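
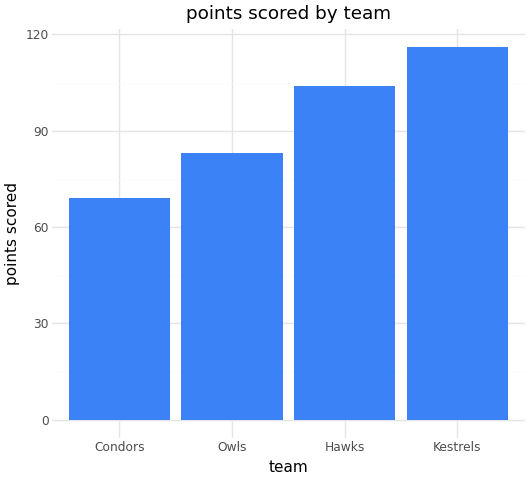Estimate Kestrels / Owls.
Kestrels ≈ 120, Owls ≈ 80; 120/80 ≈ 1.5.

≈ 1.5×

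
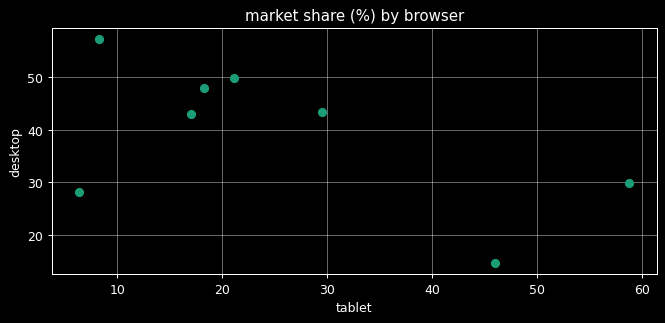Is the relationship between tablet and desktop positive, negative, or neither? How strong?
negative, moderate

Points are negatively correlated; moderate (|r| ≈ 0.6).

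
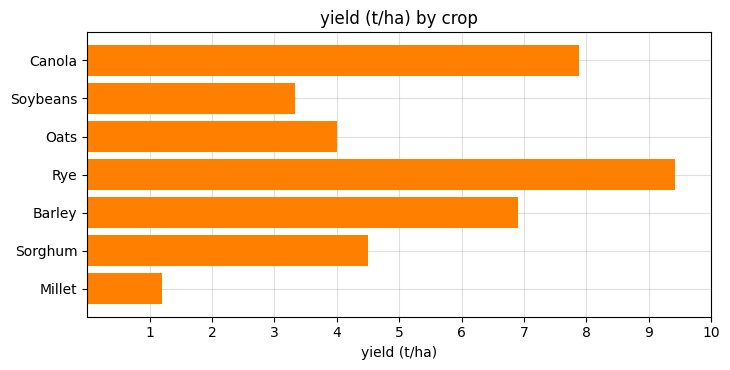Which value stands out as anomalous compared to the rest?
Rye ≈ 9; the rest sit between ≈ 1 and ≈ 8.

Rye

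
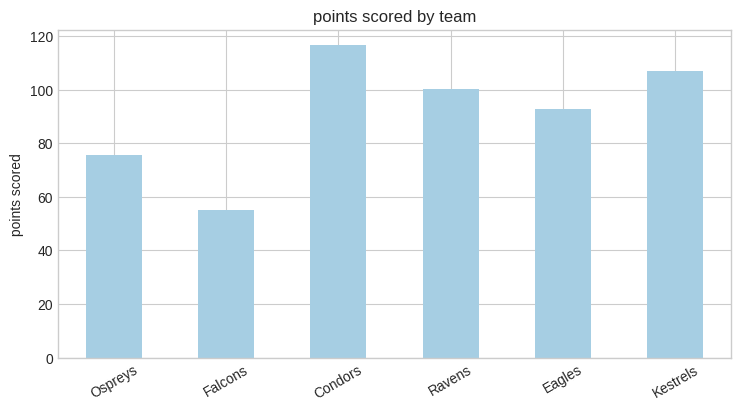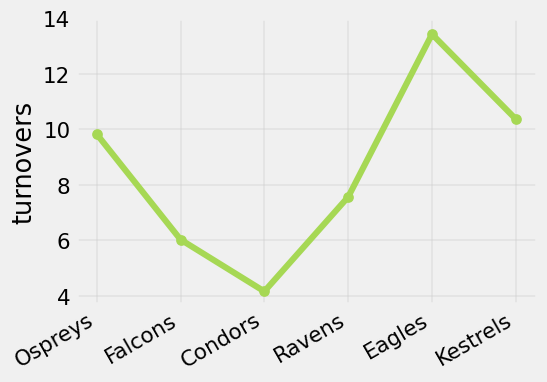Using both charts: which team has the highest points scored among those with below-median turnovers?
Chart 2 median turnovers ≈ 8; below-median teams: Falcons, Condors, Ravens. Among those, Condors has the highest points scored (≈ 120).

Condors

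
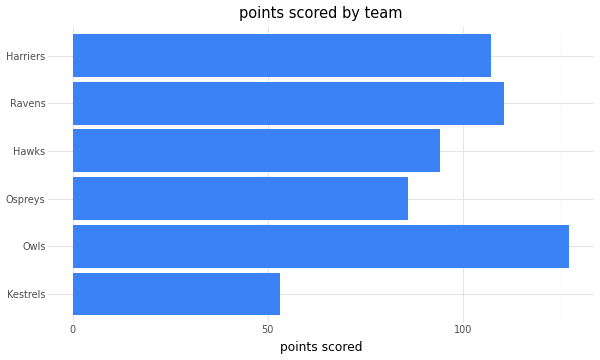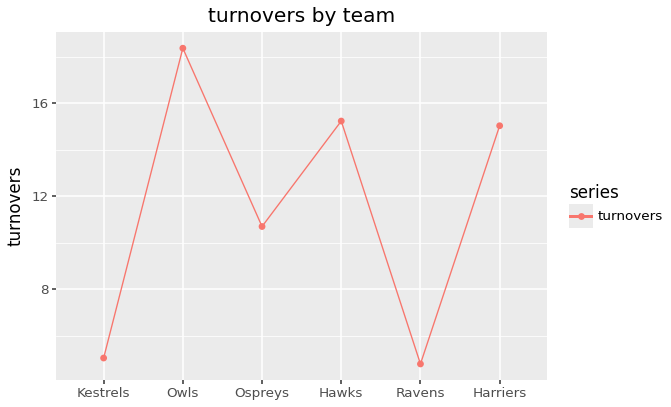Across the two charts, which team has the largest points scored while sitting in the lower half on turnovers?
Chart 2 median turnovers ≈ 12; below-median teams: Kestrels, Ospreys, Ravens. Among those, Ravens has the highest points scored (≈ 120).

Ravens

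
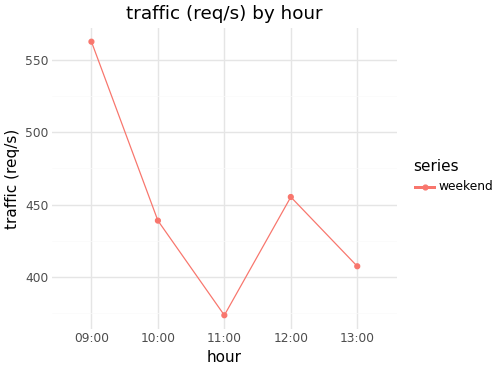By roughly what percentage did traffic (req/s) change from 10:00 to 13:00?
10:00 ≈ 440, 13:00 ≈ 400; (400 − 440) / 440 ≈ -9.1%.

≈ -9.1%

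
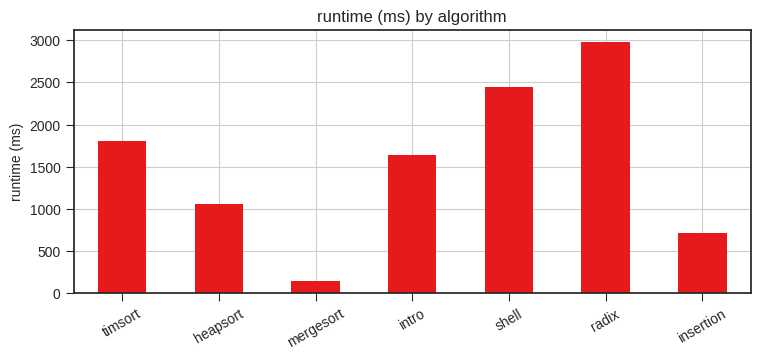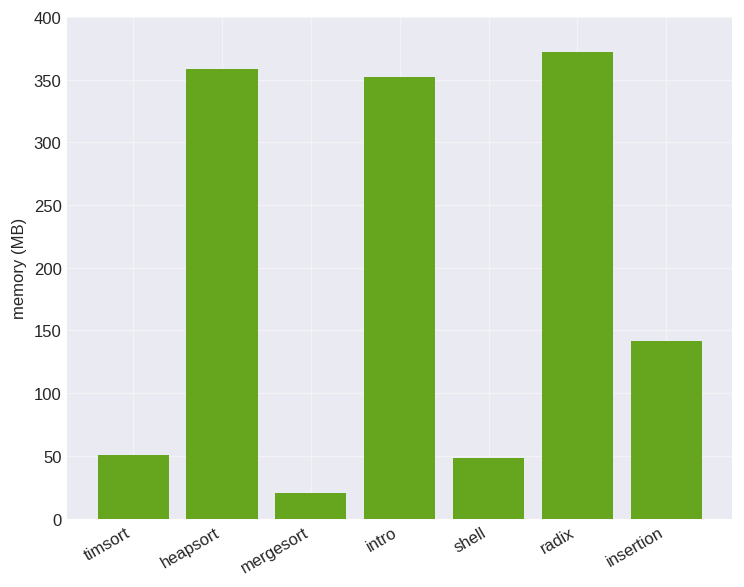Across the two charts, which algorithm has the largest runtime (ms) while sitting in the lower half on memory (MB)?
Chart 2 median memory (MB) ≈ 150; below-median algorithms: timsort, mergesort, shell. Among those, shell has the highest runtime (ms) (≈ 2500).

shell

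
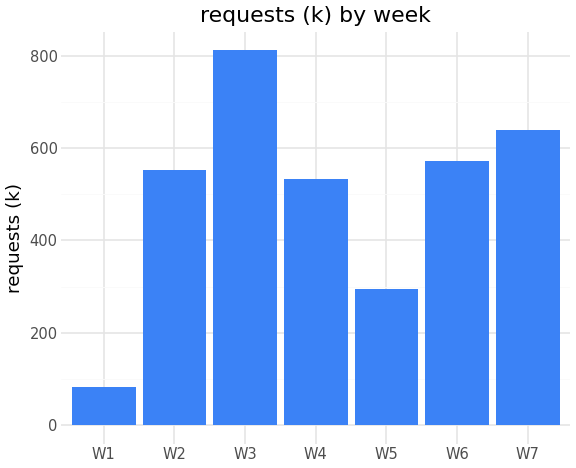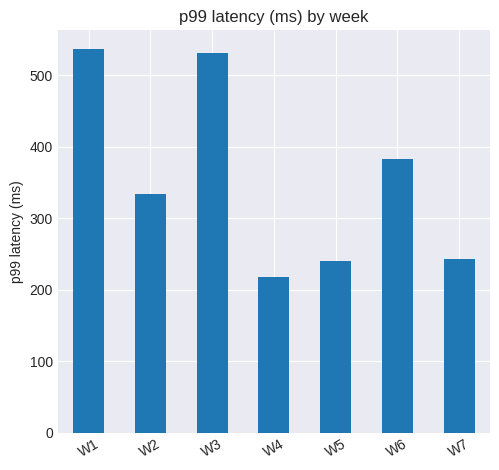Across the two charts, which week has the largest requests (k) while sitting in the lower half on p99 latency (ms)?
Chart 2 median p99 latency (ms) ≈ 350; below-median weeks: W4, W5, W7. Among those, W7 has the highest requests (k) (≈ 600).

W7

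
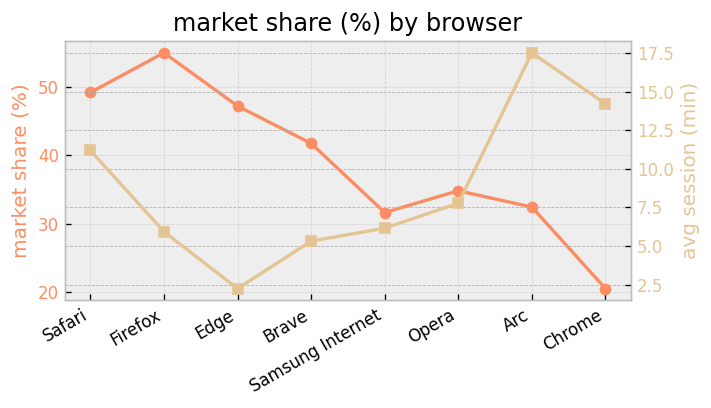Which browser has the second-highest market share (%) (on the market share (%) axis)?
Safari

Top 3 (on the market share (%) axis): Firefox ≈ 55, Safari ≈ 50, Edge ≈ 45.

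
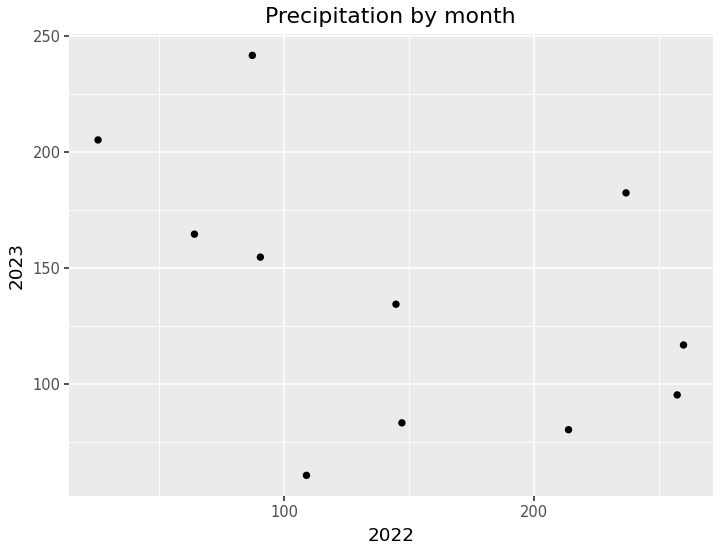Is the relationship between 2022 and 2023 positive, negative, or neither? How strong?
Points are negatively correlated; moderate (|r| ≈ 0.5).

negative, moderate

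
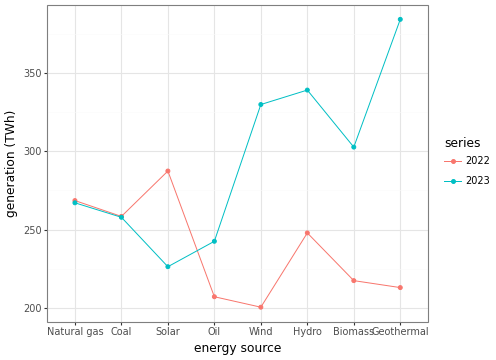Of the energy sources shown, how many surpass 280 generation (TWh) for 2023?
Above 280: Wind, Hydro, Biomass, Geothermal.

4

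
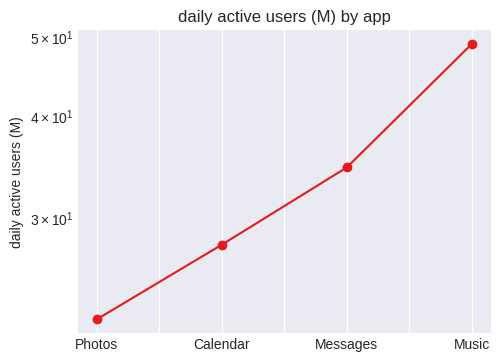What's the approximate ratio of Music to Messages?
Music ≈ 50, Messages ≈ 35; 50/35 ≈ 1.43.

≈ 1.43×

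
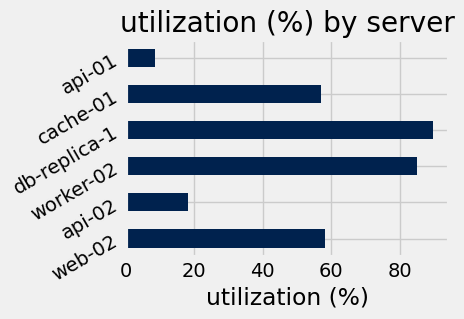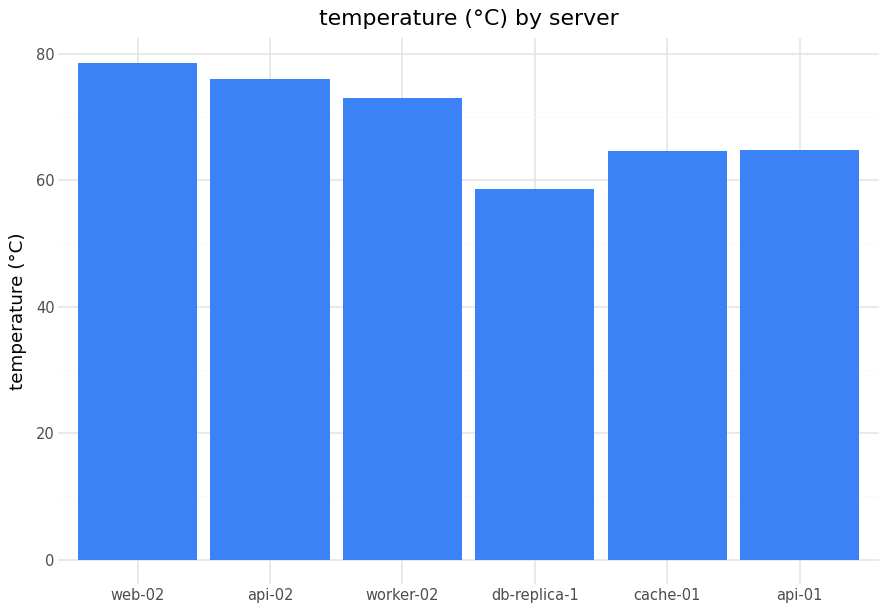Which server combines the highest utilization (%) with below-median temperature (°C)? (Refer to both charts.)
db-replica-1

Chart 2 median temperature (°C) ≈ 70; below-median servers: db-replica-1, cache-01, api-01. Among those, db-replica-1 has the highest utilization (%) (≈ 90).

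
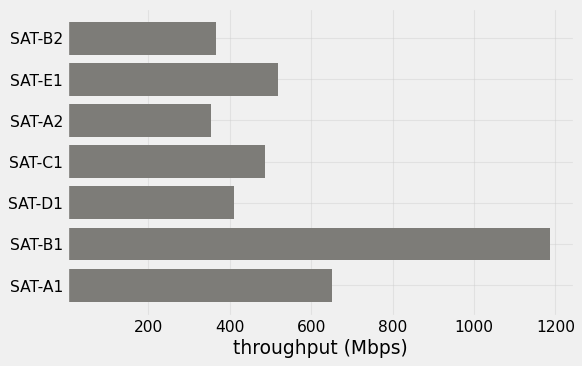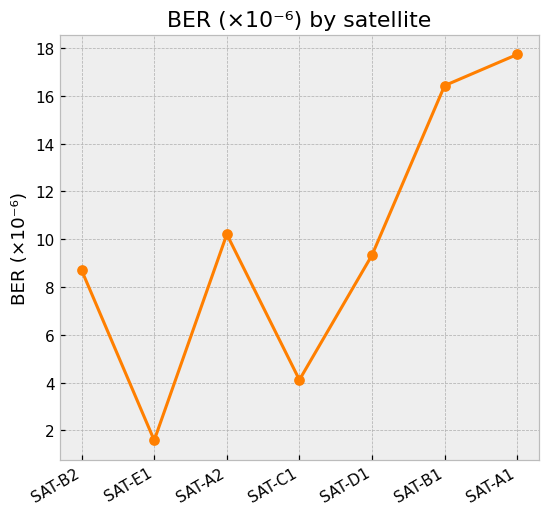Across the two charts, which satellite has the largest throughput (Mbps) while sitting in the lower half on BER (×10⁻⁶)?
Chart 2 median BER (×10⁻⁶) ≈ 10; below-median satellites: SAT-B2, SAT-E1, SAT-C1. Among those, SAT-E1 has the highest throughput (Mbps) (≈ 600).

SAT-E1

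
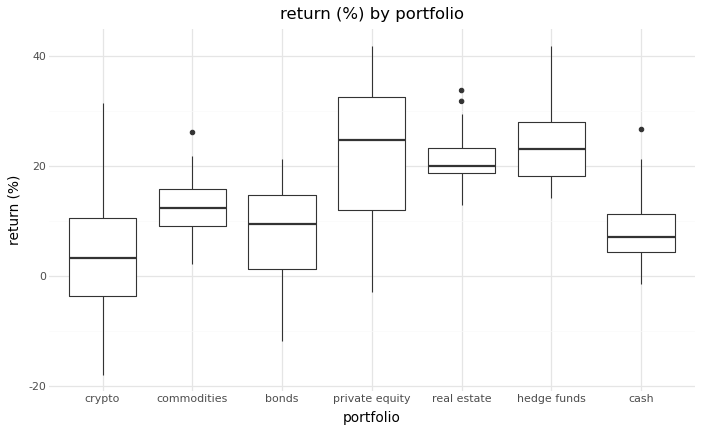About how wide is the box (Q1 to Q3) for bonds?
≈ 12

Q3 ≈ 14, Q1 ≈ 2; IQR ≈ 12.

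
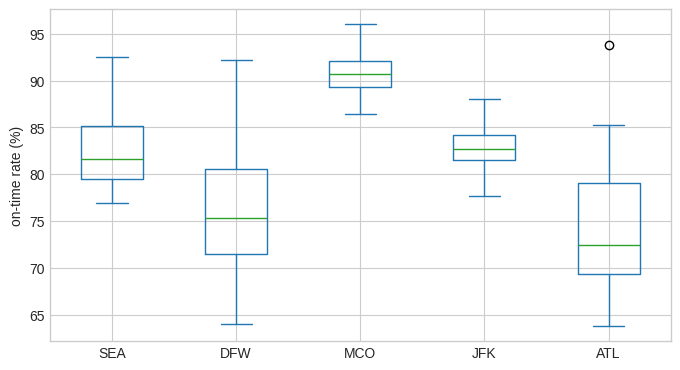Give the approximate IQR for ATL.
Q3 ≈ 80, Q1 ≈ 70; IQR ≈ 10.

≈ 10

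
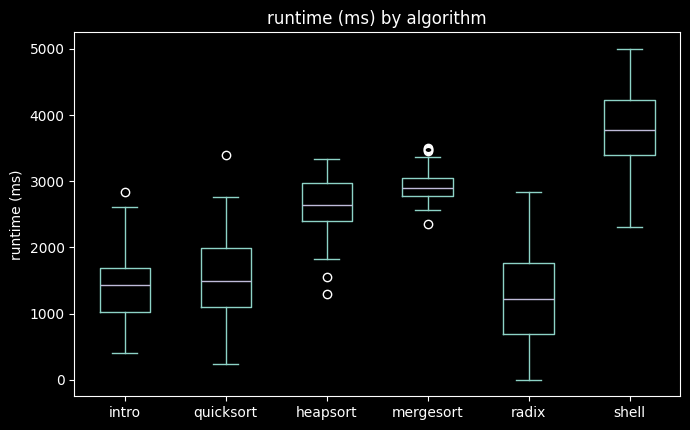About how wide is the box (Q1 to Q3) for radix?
Q3 ≈ 1800, Q1 ≈ 600; IQR ≈ 1200.

≈ 1200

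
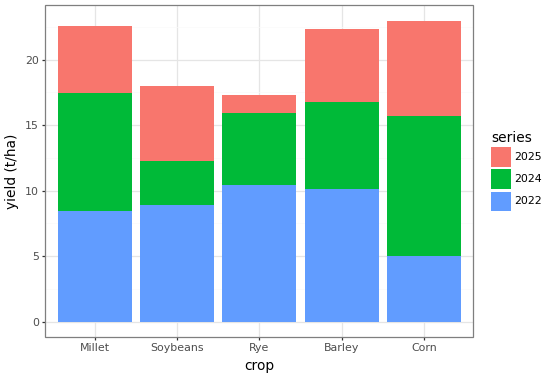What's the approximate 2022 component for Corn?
≈ 6

2022 top ≈ 6, bottom ≈ 0; segment ≈ 6.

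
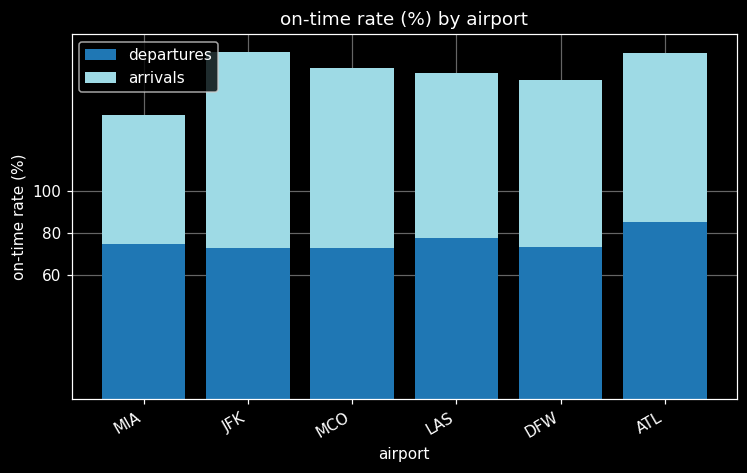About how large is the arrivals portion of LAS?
arrivals top ≈ 160, bottom ≈ 80; segment ≈ 80.

≈ 80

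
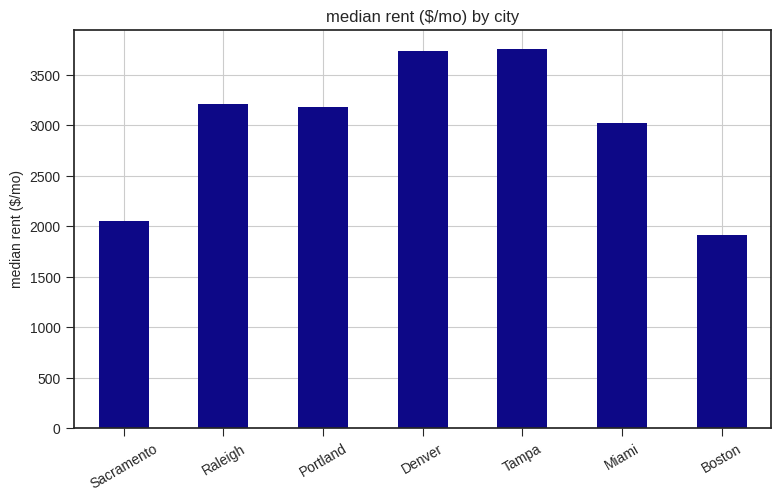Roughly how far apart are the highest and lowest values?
≈ 2000

Max Tampa ≈ 4000, min Boston ≈ 2000; range ≈ 2000.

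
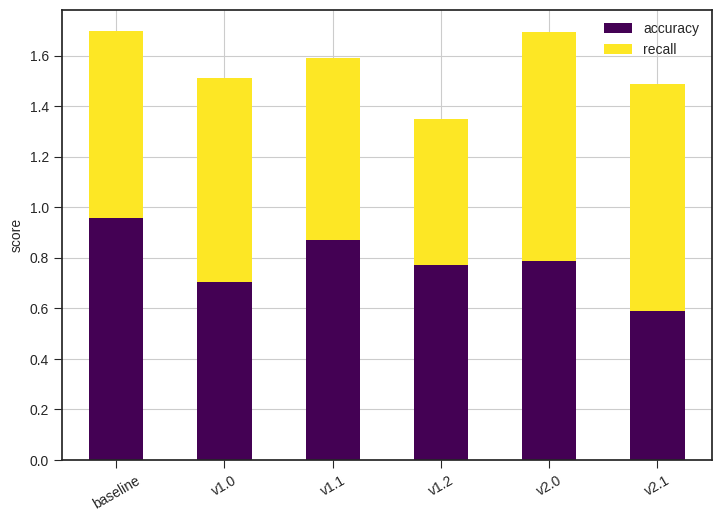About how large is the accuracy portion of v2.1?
accuracy top ≈ 0.6, bottom ≈ 0.0; segment ≈ 0.6.

≈ 0.6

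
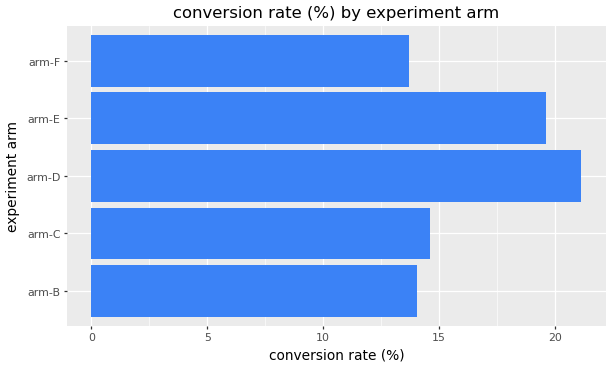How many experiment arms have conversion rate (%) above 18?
Above 18: arm-D, arm-E.

2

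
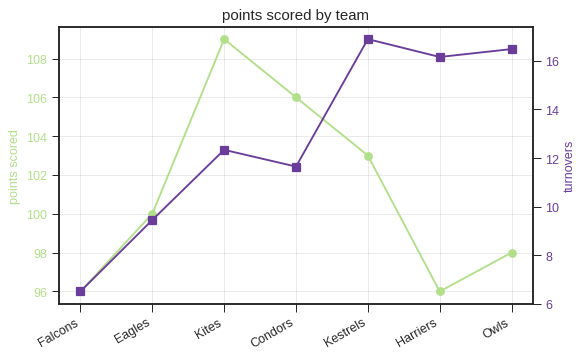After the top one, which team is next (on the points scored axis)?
Condors

Top 3 (on the points scored axis): Kites ≈ 108, Condors ≈ 106, Kestrels ≈ 104.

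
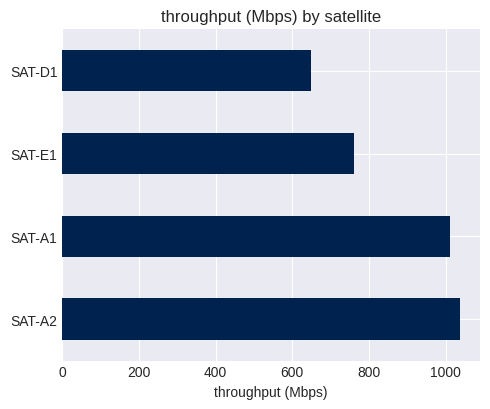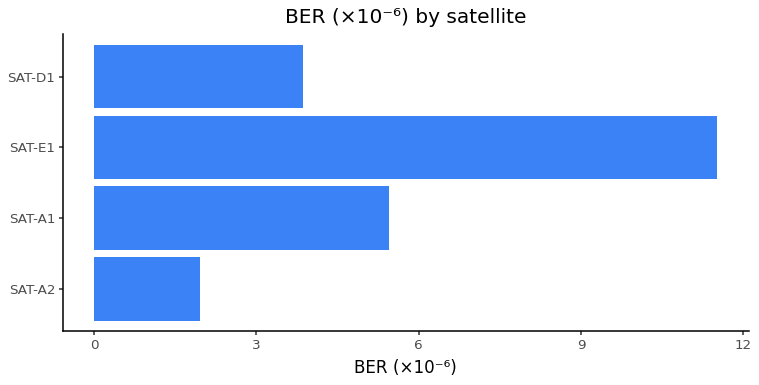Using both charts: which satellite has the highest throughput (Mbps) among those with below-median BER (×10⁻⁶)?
SAT-A2

Chart 2 median BER (×10⁻⁶) ≈ 4; below-median satellites: SAT-A2, SAT-D1. Among those, SAT-A2 has the highest throughput (Mbps) (≈ 1000).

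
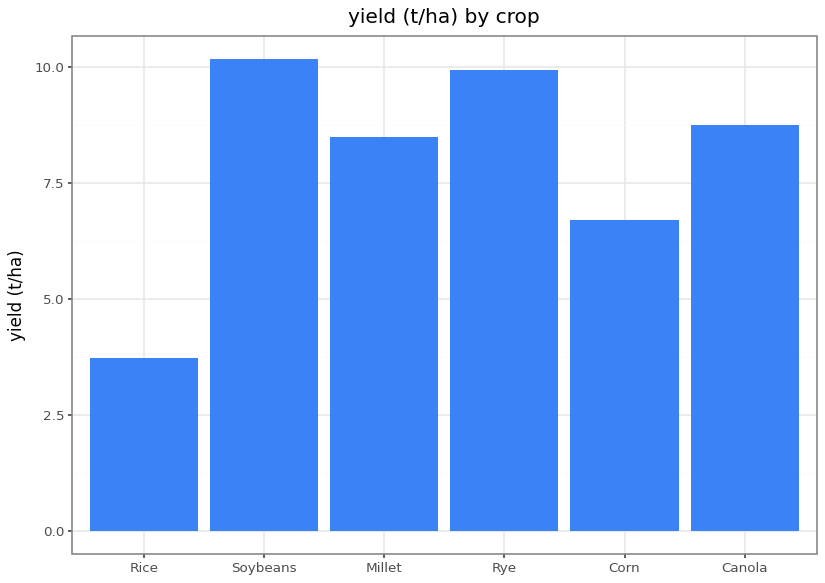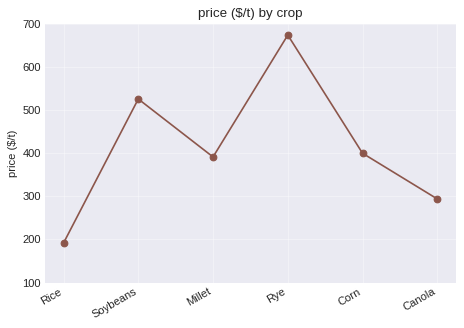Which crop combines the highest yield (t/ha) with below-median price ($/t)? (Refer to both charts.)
Canola

Chart 2 median price ($/t) ≈ 400; below-median crops: Rice, Millet, Canola. Among those, Canola has the highest yield (t/ha) (≈ 9).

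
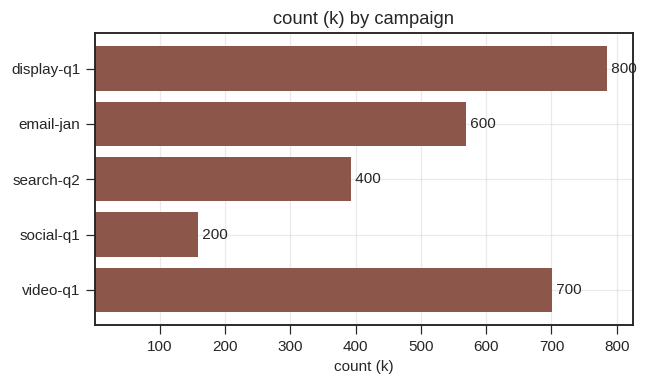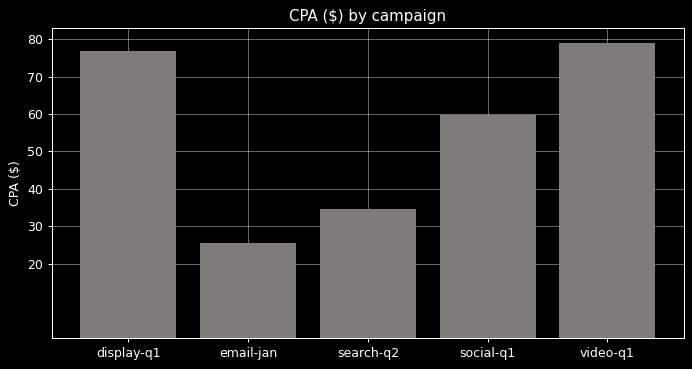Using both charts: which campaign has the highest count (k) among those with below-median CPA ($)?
Chart 2 median CPA ($) ≈ 60; below-median campaigns: email-jan, search-q2. Among those, email-jan has the highest count (k) (≈ 600).

email-jan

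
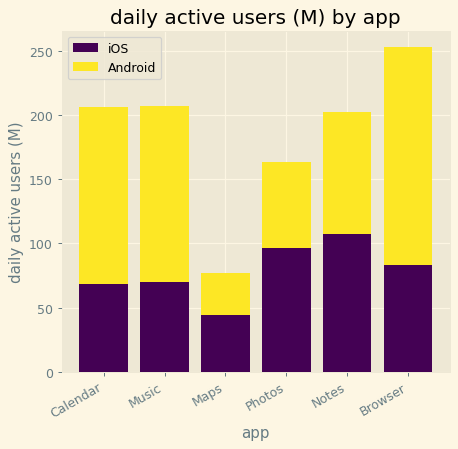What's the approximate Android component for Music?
≈ 125

Android top ≈ 200, bottom ≈ 75; segment ≈ 125.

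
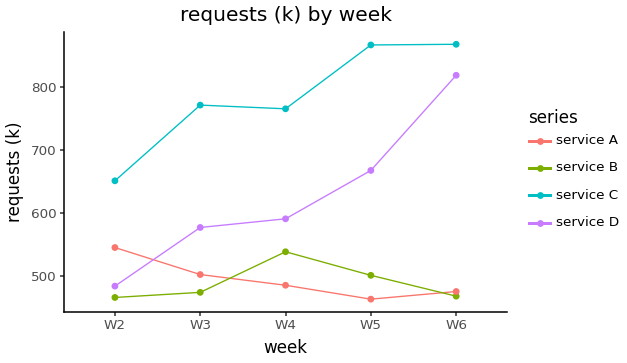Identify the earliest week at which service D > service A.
W3

W2: service D ≈ 500 vs service A ≈ 550 (not yet); W3: service D ≈ 600 vs service A ≈ 500 (first crossover).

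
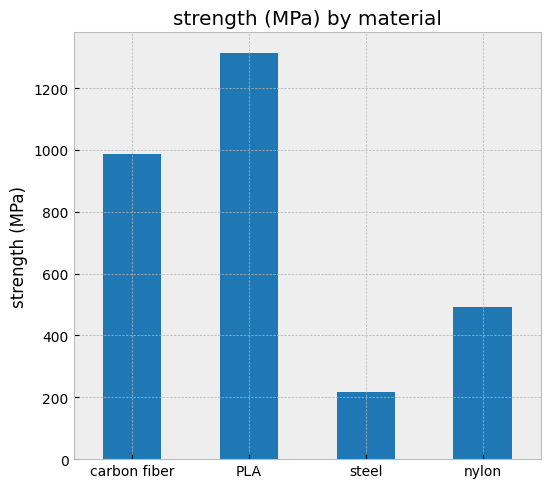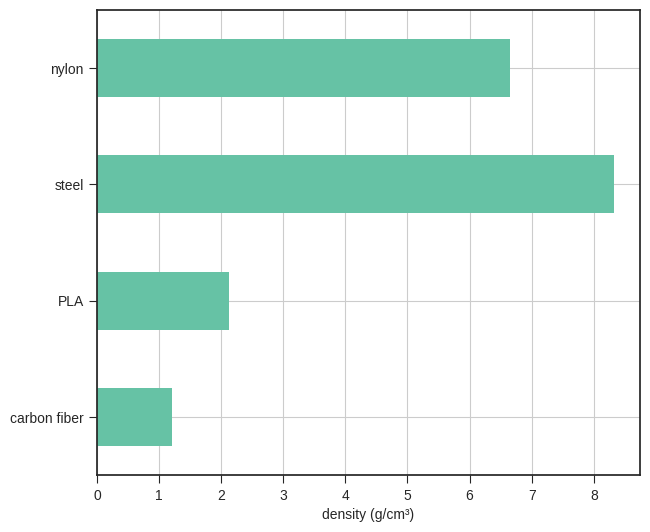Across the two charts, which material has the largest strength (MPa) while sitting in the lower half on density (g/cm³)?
PLA

Chart 2 median density (g/cm³) ≈ 4; below-median materials: carbon fiber, PLA. Among those, PLA has the highest strength (MPa) (≈ 1400).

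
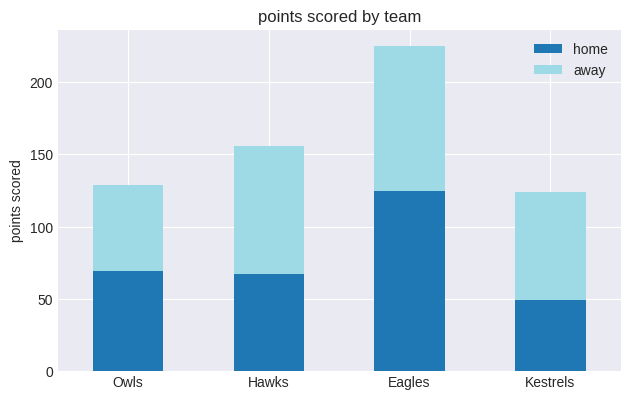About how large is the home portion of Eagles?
home top ≈ 120, bottom ≈ 0; segment ≈ 120.

≈ 120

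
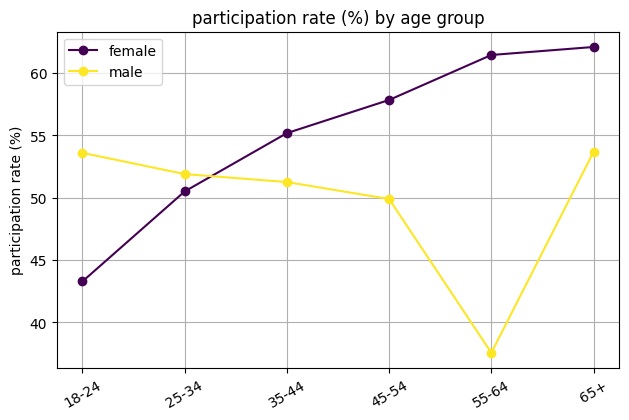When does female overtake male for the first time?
25-34: female ≈ 50 vs male ≈ 50 (not yet); 35-44: female ≈ 55 vs male ≈ 50 (first crossover).

35-44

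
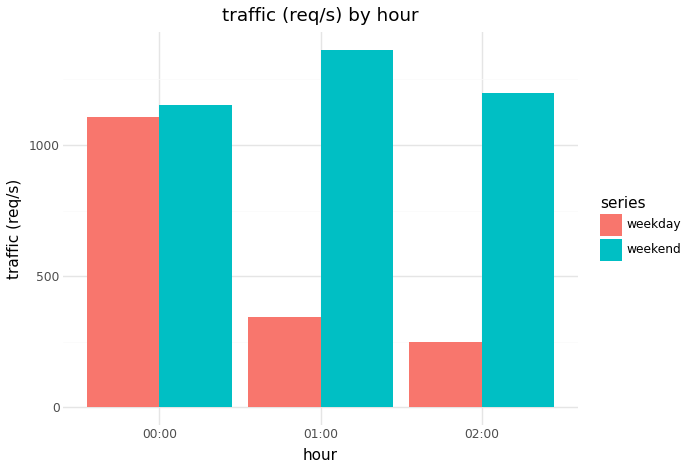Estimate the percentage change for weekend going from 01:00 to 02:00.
01:00 ≈ 1400, 02:00 ≈ 1200; (1200 − 1400) / 1400 ≈ -14.3%.

≈ -14.3%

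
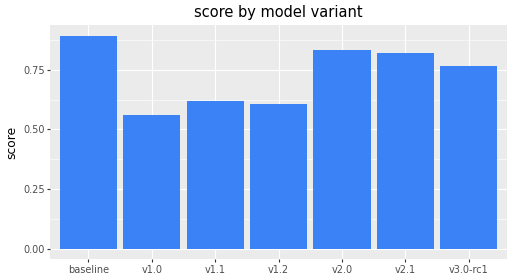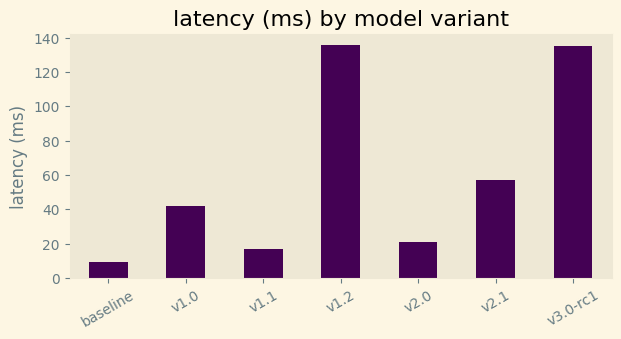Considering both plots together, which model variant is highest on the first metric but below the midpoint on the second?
baseline

Chart 2 median latency (ms) ≈ 40; below-median model variants: baseline, v1.1, v2.0. Among those, baseline has the highest score (≈ 0.9).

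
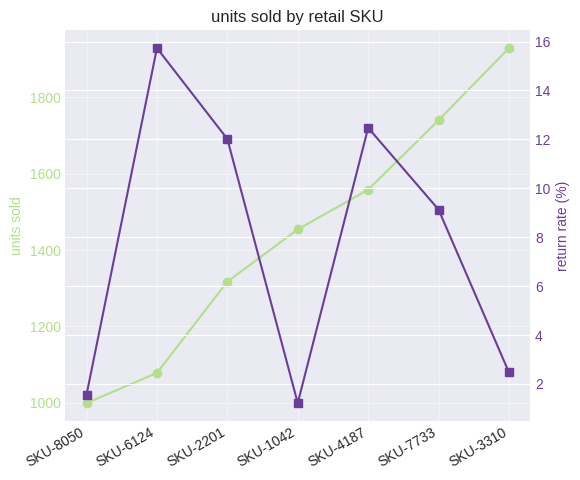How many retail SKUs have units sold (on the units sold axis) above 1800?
1

Above 1800: SKU-3310.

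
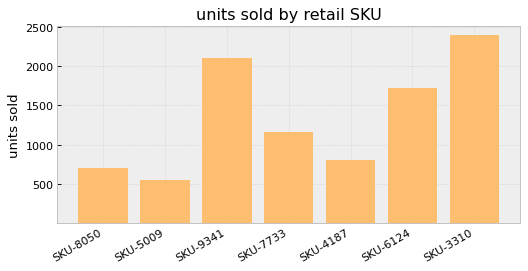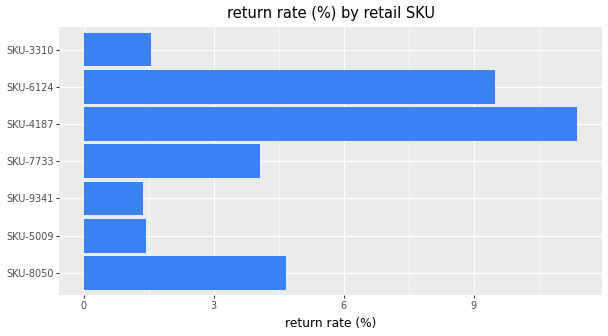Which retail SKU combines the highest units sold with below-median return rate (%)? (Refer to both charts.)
Chart 2 median return rate (%) ≈ 4; below-median retail SKUs: SKU-5009, SKU-9341, SKU-3310. Among those, SKU-3310 has the highest units sold (≈ 2500).

SKU-3310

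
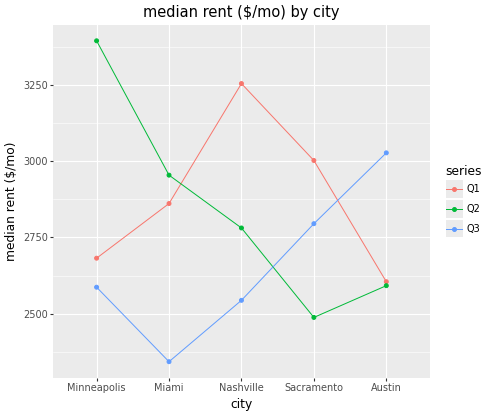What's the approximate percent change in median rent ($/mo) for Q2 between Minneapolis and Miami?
≈ -11.8%

Minneapolis ≈ 3400, Miami ≈ 3000; (3000 − 3400) / 3400 ≈ -11.8%.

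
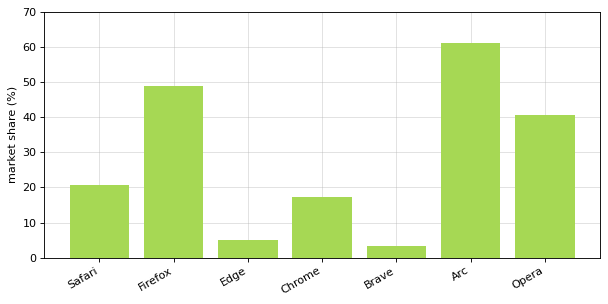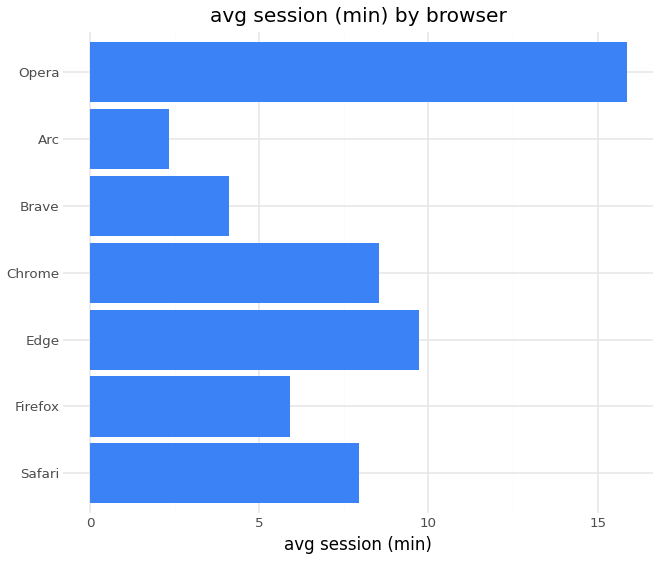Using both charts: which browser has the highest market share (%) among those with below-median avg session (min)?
Arc

Chart 2 median avg session (min) ≈ 8; below-median browsers: Firefox, Brave, Arc. Among those, Arc has the highest market share (%) (≈ 60).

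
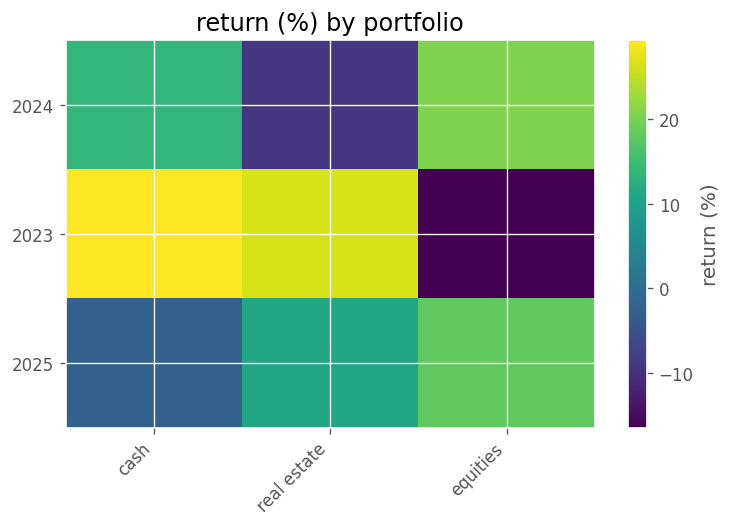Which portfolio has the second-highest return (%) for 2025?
real estate

Top 3 for 2025: equities ≈ 20, real estate ≈ 10, cash ≈ 0.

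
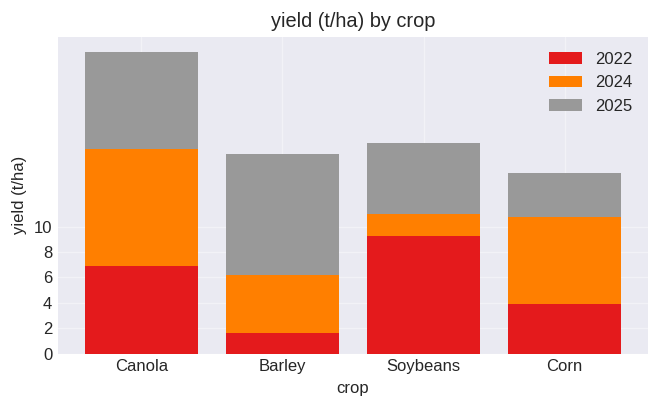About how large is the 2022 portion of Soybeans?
2022 top ≈ 10, bottom ≈ 0; segment ≈ 10.

≈ 10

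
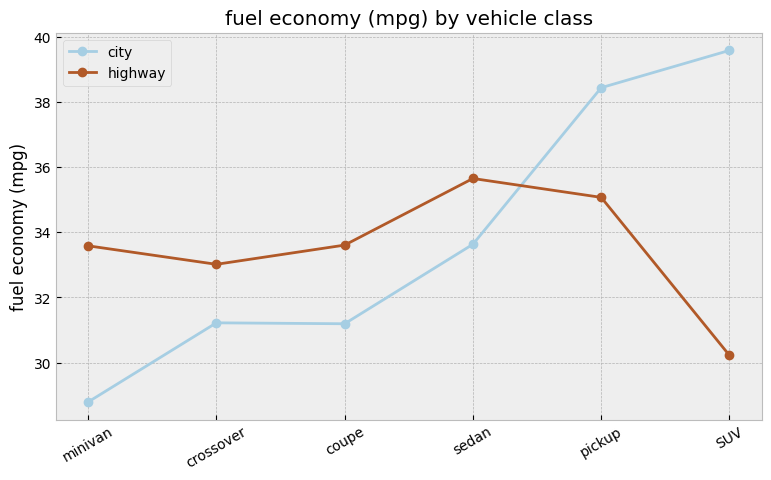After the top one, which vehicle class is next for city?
Top 3 for city: SUV ≈ 40, pickup ≈ 38, sedan ≈ 34.

pickup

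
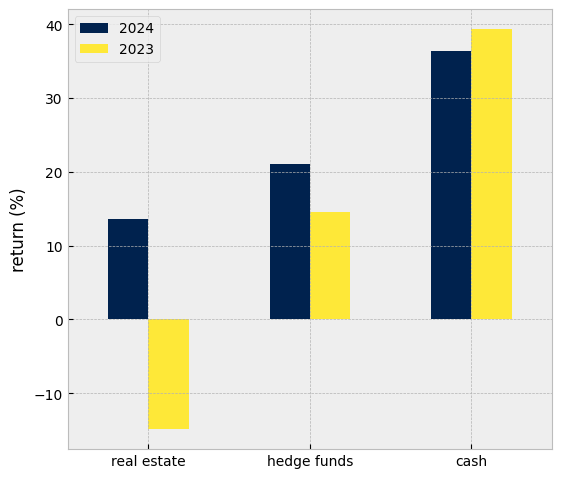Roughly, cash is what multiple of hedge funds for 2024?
cash ≈ 35, hedge funds ≈ 20; 35/20 ≈ 1.75.

≈ 1.75×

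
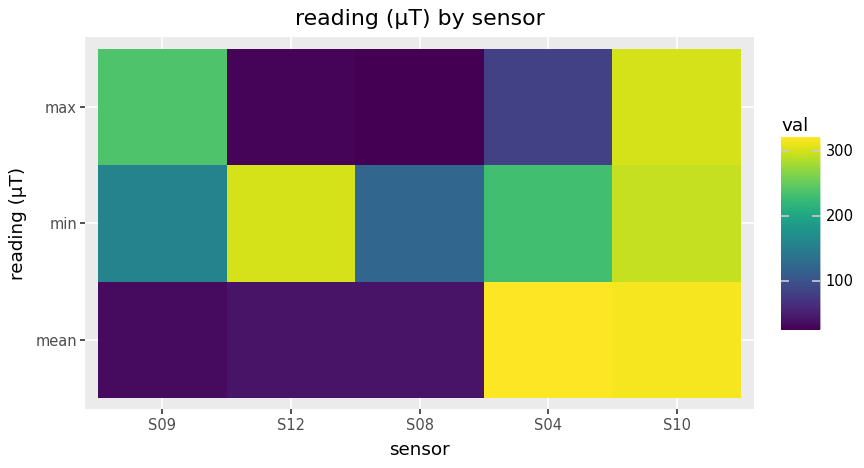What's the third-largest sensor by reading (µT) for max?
Top 4 for max: S10 ≈ 300, S09 ≈ 250, S04 ≈ 75, S12 ≈ 25.

S04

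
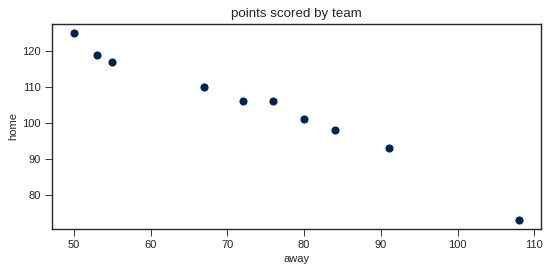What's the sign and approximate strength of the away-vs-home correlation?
Points are negatively correlated; strong (|r| ≈ 1.0).

negative, strong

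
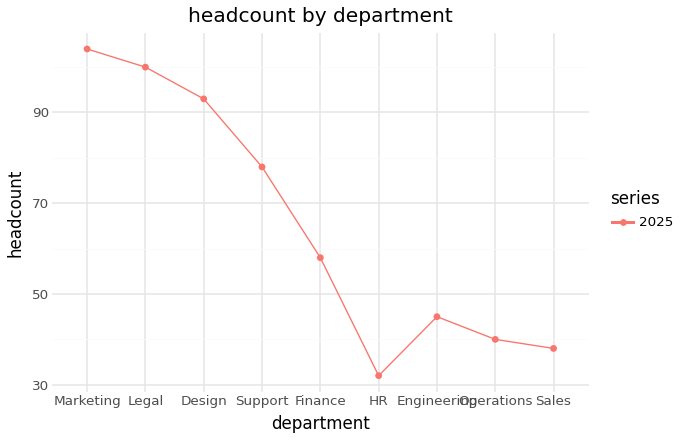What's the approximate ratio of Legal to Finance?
Legal ≈ 100, Finance ≈ 60; 100/60 ≈ 1.67.

≈ 1.67×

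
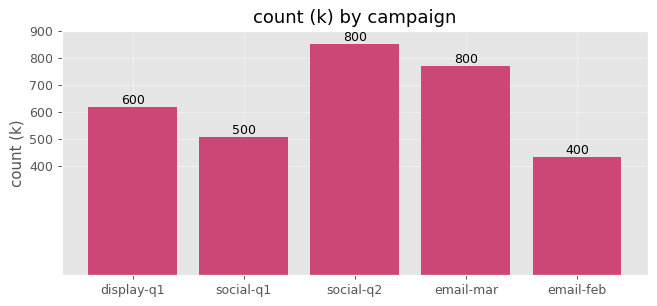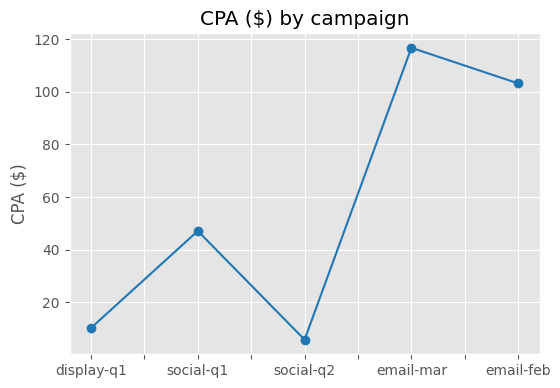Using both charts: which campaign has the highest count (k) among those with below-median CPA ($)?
social-q2

Chart 2 median CPA ($) ≈ 40; below-median campaigns: display-q1, social-q2. Among those, social-q2 has the highest count (k) (≈ 800).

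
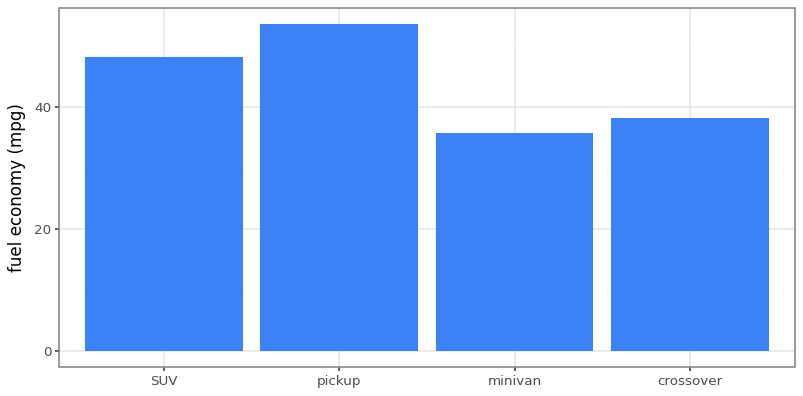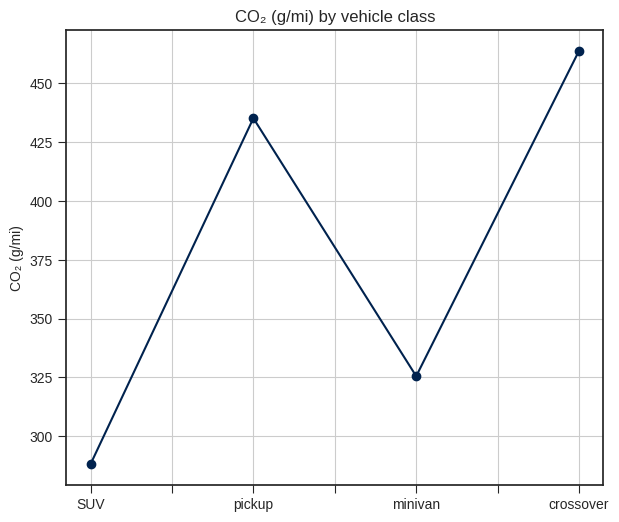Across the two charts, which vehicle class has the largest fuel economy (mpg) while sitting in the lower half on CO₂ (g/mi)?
SUV

Chart 2 median CO₂ (g/mi) ≈ 400; below-median vehicle classes: SUV, minivan. Among those, SUV has the highest fuel economy (mpg) (≈ 50).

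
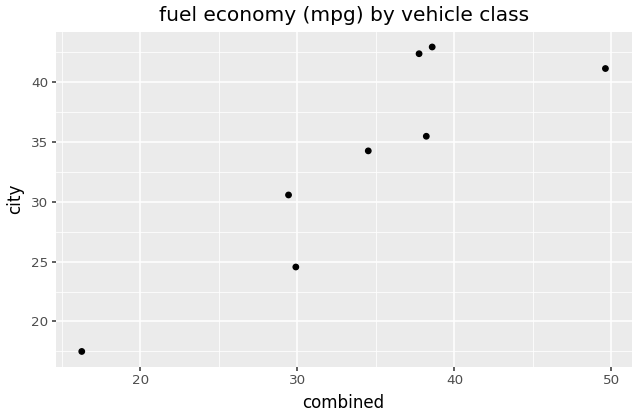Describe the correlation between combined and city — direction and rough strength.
positive, strong

Points are positively correlated; strong (|r| ≈ 0.9).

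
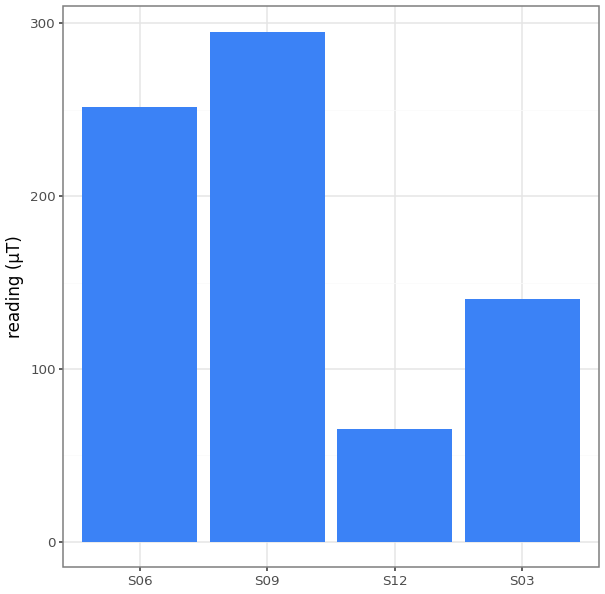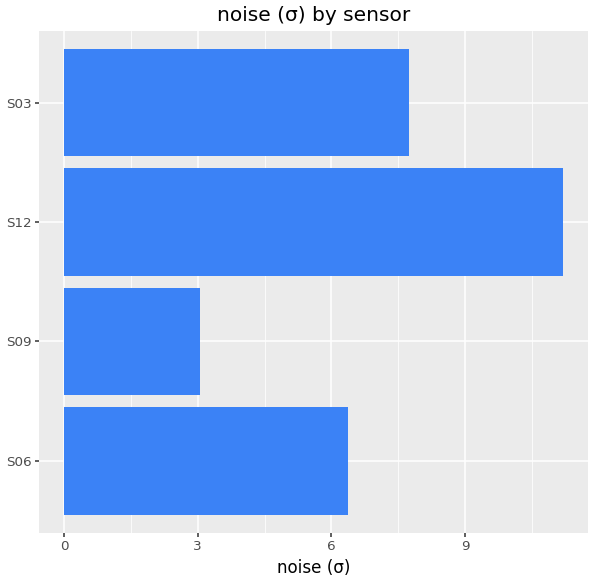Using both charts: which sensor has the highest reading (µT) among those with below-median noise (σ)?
S09

Chart 2 median noise (σ) ≈ 8; below-median sensors: S06, S09. Among those, S09 has the highest reading (µT) (≈ 300).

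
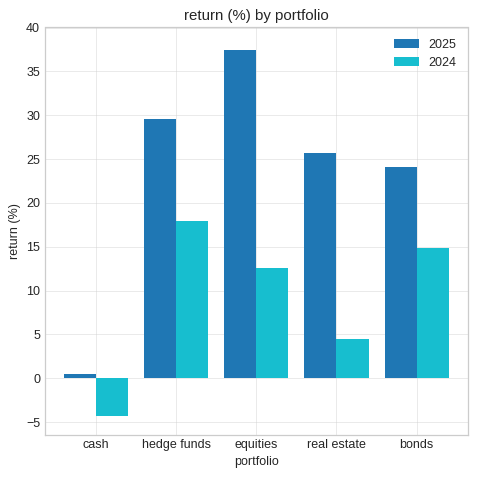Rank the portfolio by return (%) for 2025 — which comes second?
Top 3 for 2025: equities ≈ 35, hedge funds ≈ 30, real estate ≈ 25.

hedge funds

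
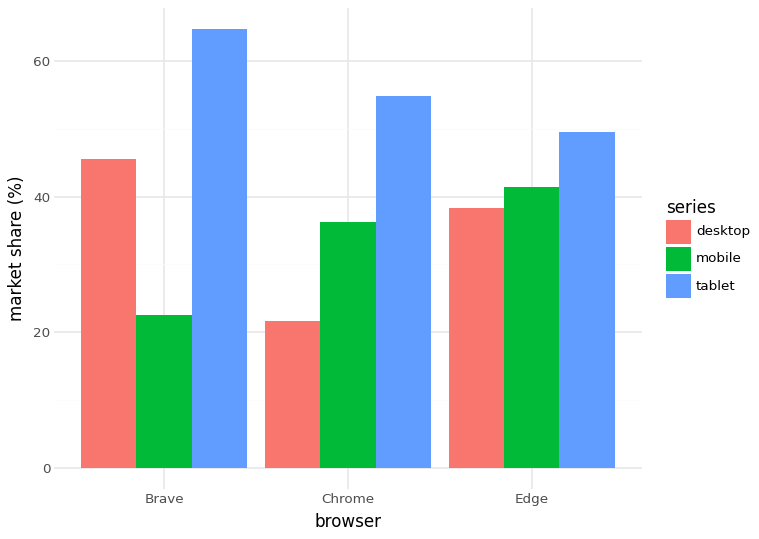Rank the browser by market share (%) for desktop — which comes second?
Edge

Top 3 for desktop: Brave ≈ 50, Edge ≈ 40, Chrome ≈ 20.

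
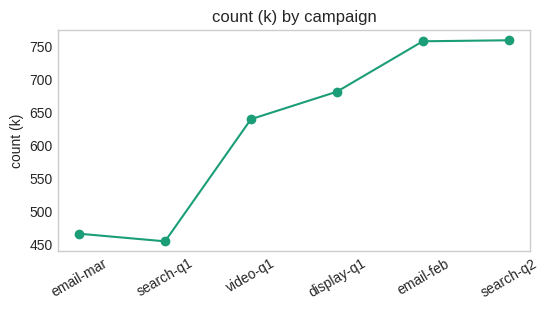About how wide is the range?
≈ 300

Max search-q2 ≈ 750, min search-q1 ≈ 450; range ≈ 300.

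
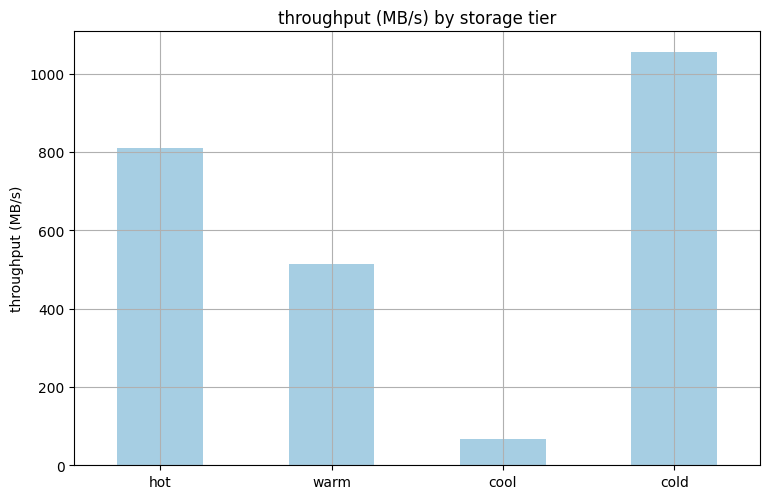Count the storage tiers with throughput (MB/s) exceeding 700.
Above 700: hot, cold.

2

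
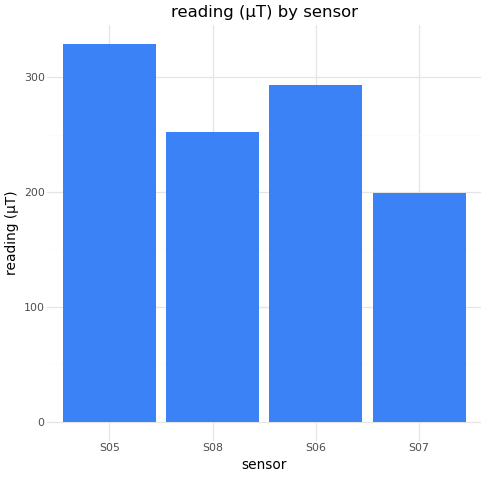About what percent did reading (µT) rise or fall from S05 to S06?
≈ -14.3%

S05 ≈ 350, S06 ≈ 300; (300 − 350) / 350 ≈ -14.3%.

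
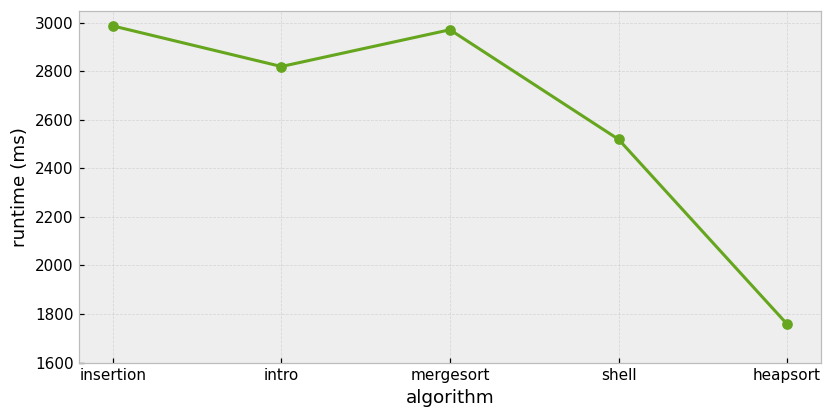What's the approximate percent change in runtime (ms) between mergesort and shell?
mergesort ≈ 3000, shell ≈ 2600; (2600 − 3000) / 3000 ≈ -13.3%.

≈ -13.3%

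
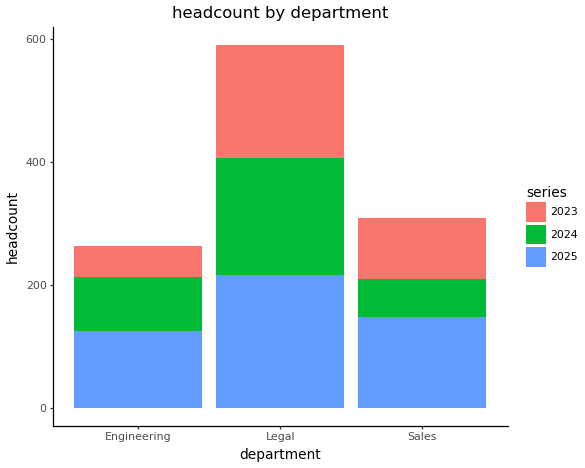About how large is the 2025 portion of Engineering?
≈ 100

2025 top ≈ 100, bottom ≈ 0; segment ≈ 100.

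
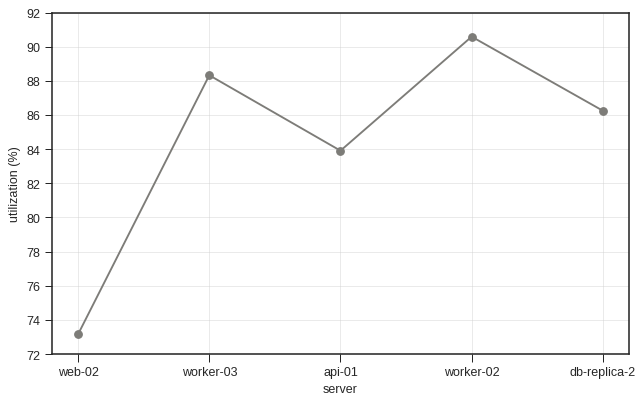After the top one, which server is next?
worker-03

Top 3: worker-02 ≈ 90, worker-03 ≈ 88, db-replica-2 ≈ 86.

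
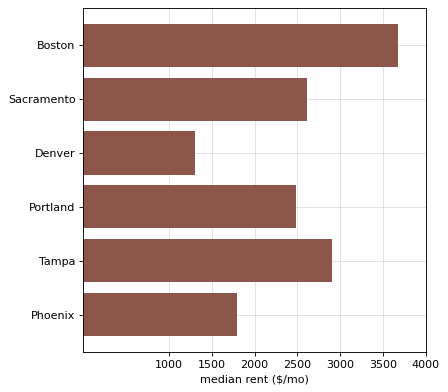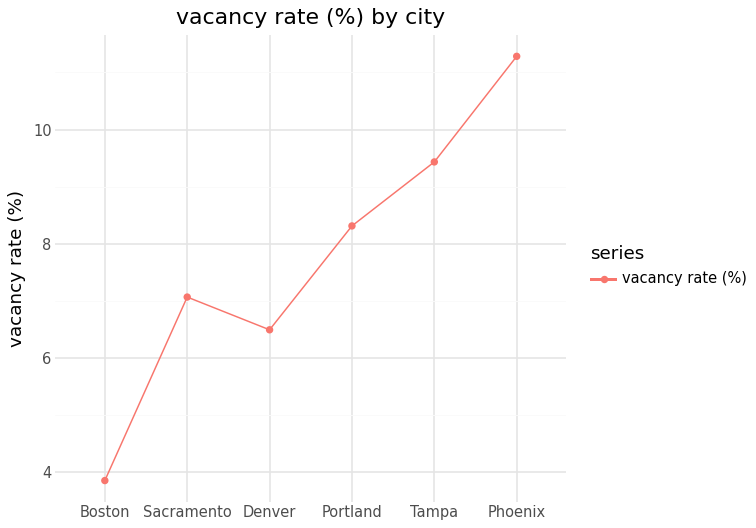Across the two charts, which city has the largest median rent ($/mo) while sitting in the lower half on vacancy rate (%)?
Chart 2 median vacancy rate (%) ≈ 8; below-median cities: Boston, Sacramento, Denver. Among those, Boston has the highest median rent ($/mo) (≈ 3500).

Boston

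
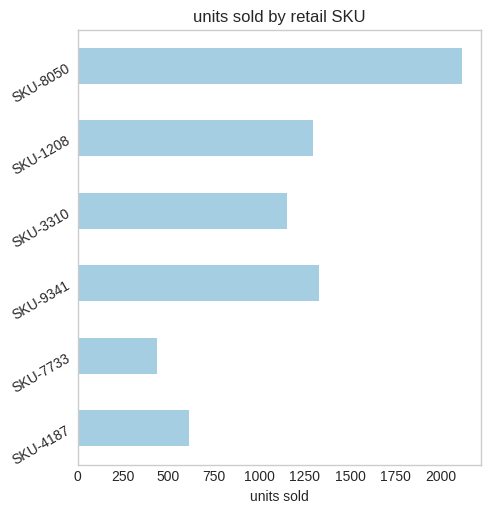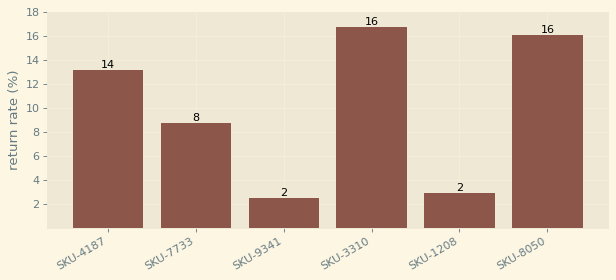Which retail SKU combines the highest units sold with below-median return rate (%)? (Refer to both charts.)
SKU-9341

Chart 2 median return rate (%) ≈ 10; below-median retail SKUs: SKU-7733, SKU-9341, SKU-1208. Among those, SKU-9341 has the highest units sold (≈ 1400).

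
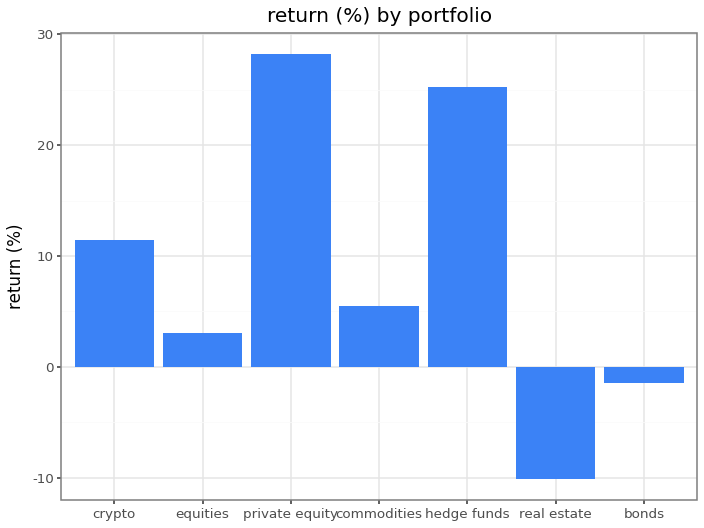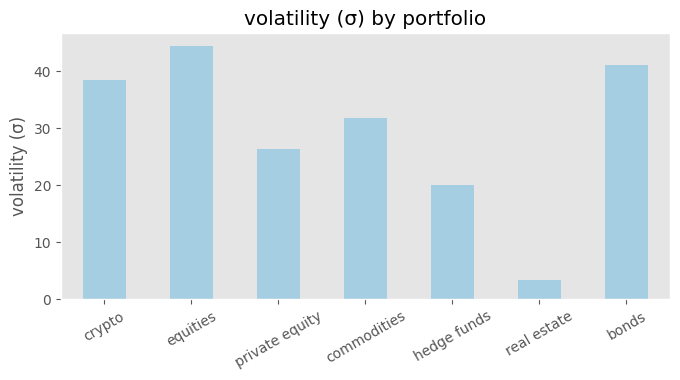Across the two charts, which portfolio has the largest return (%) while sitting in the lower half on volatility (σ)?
private equity

Chart 2 median volatility (σ) ≈ 30; below-median portfolios: private equity, hedge funds, real estate. Among those, private equity has the highest return (%) (≈ 30).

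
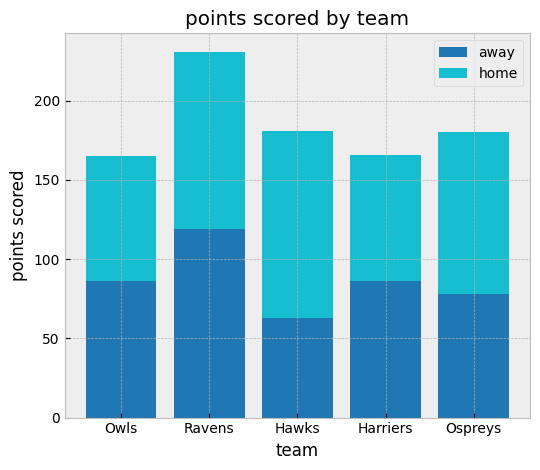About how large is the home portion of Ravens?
≈ 120

home top ≈ 240, bottom ≈ 120; segment ≈ 120.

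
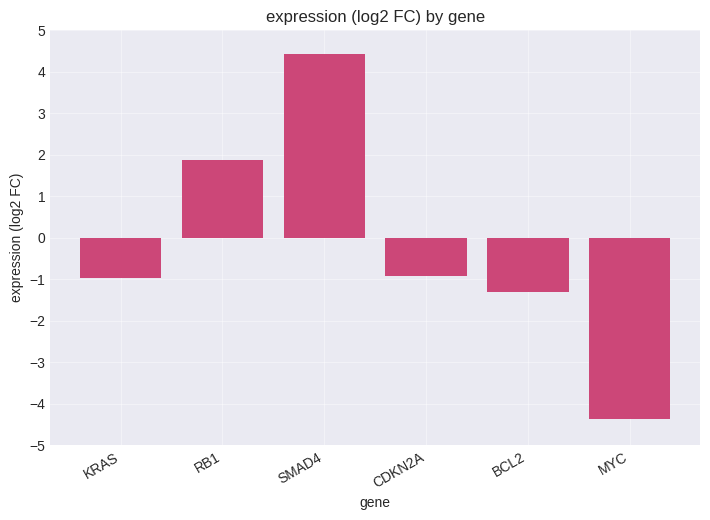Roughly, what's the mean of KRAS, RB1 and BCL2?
(-1 + 2 + -1) / 3 ≈ 0.

≈ 0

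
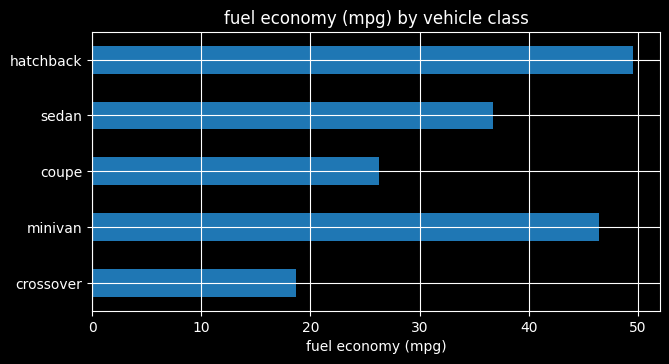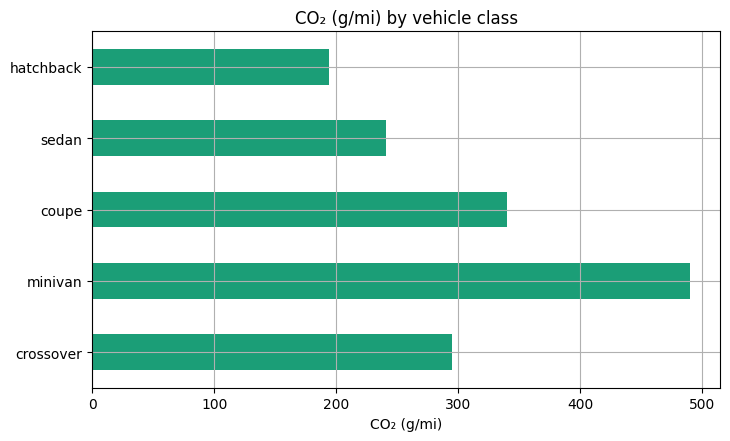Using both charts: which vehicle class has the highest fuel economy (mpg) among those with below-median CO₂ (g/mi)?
Chart 2 median CO₂ (g/mi) ≈ 300; below-median vehicle classes: sedan, hatchback. Among those, hatchback has the highest fuel economy (mpg) (≈ 50).

hatchback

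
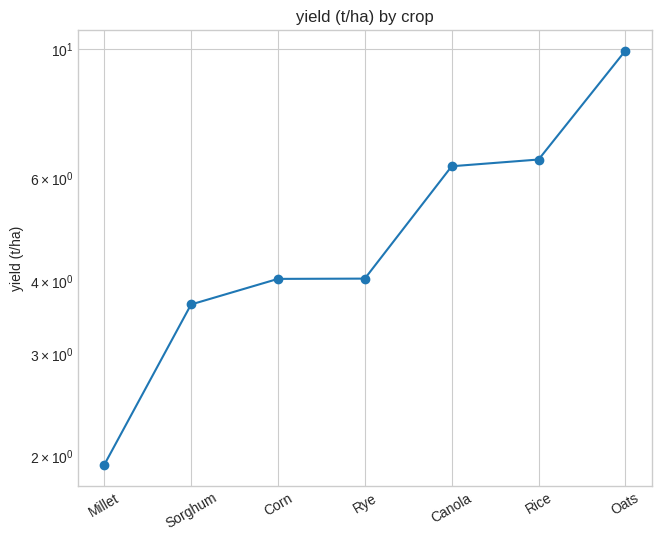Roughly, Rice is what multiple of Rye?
Rice ≈ 6, Rye ≈ 4; 6/4 ≈ 1.5.

≈ 1.5×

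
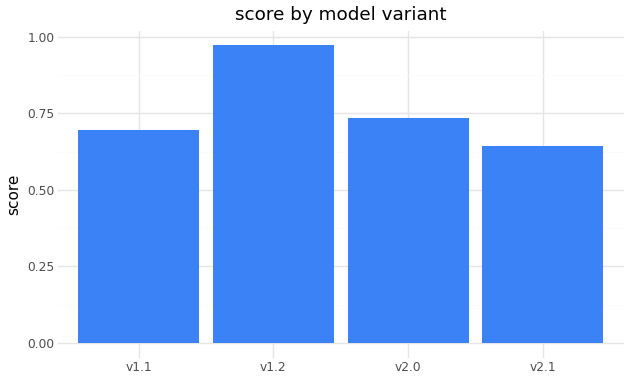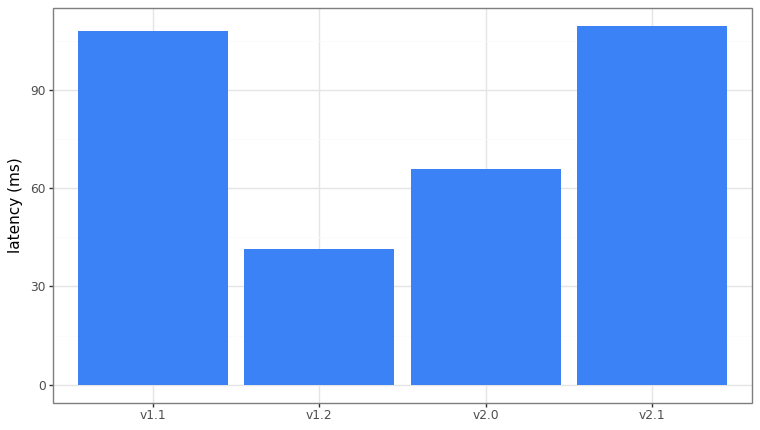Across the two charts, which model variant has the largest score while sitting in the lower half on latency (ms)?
Chart 2 median latency (ms) ≈ 80; below-median model variants: v1.2, v2.0. Among those, v1.2 has the highest score (≈ 1).

v1.2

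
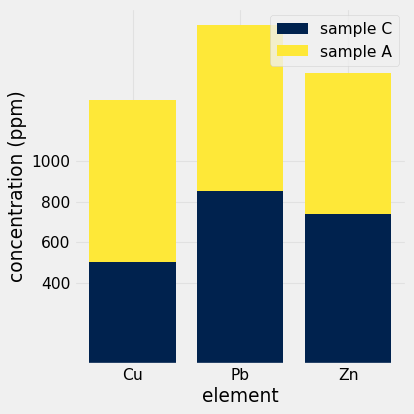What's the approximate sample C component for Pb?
≈ 800

sample C top ≈ 800, bottom ≈ 0; segment ≈ 800.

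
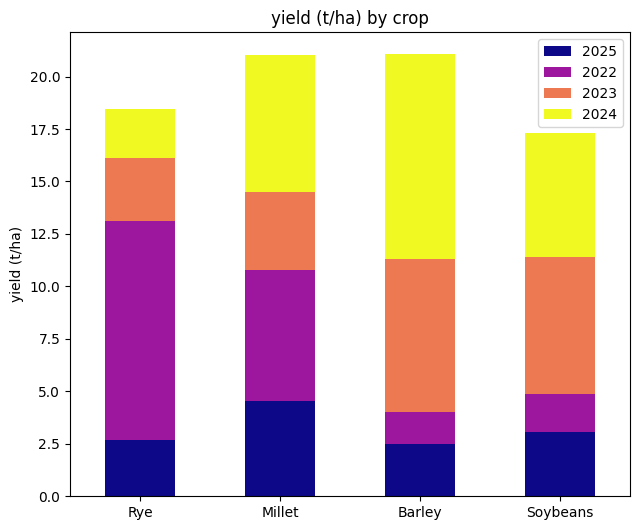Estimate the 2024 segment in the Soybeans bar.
2024 top ≈ 18, bottom ≈ 12; segment ≈ 6.

≈ 6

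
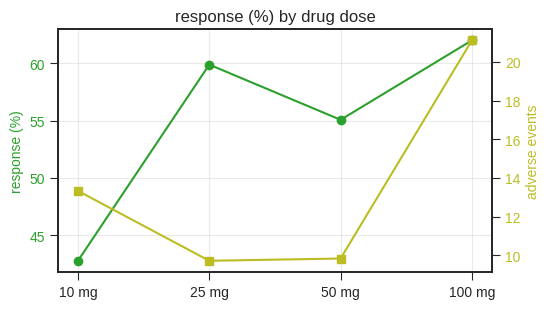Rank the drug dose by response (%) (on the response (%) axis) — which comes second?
Top 3 (on the response (%) axis): 100 mg ≈ 62, 25 mg ≈ 60, 50 mg ≈ 56.

25 mg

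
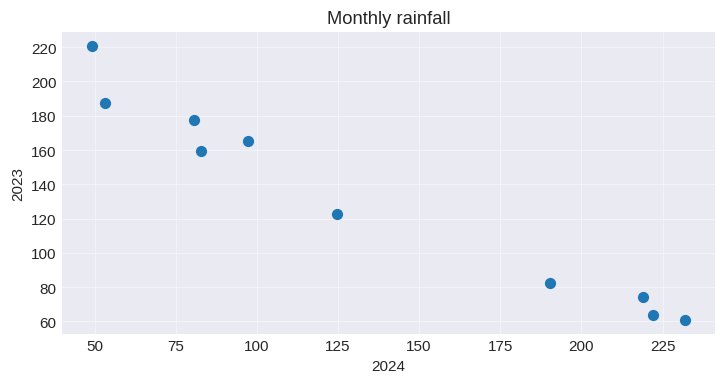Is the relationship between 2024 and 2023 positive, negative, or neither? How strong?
Points are negatively correlated; strong (|r| ≈ 1.0).

negative, strong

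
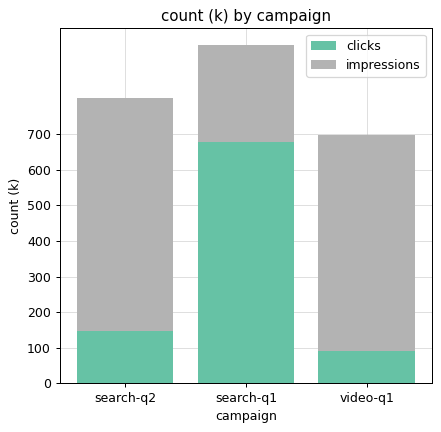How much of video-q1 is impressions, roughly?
impressions top ≈ 700, bottom ≈ 100; segment ≈ 600.

≈ 600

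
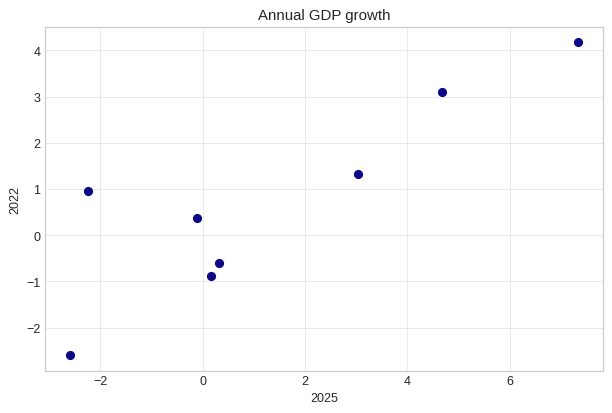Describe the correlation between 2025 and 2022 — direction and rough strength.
positive, strong

Points are positively correlated; strong (|r| ≈ 0.9).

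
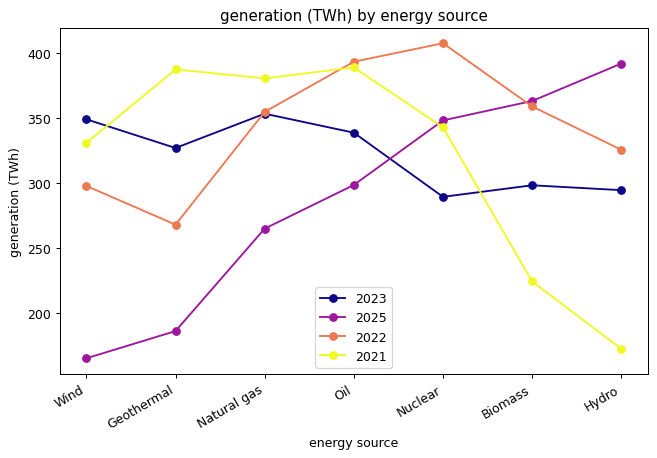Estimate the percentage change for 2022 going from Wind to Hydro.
≈ +8.3%

Wind ≈ 300, Hydro ≈ 325; (325 − 300) / 300 ≈ +8.3%.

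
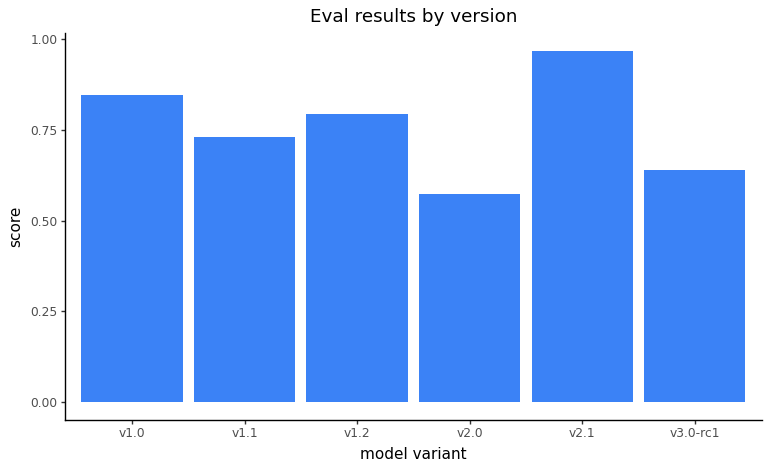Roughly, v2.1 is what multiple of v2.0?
v2.1 ≈ 1.0, v2.0 ≈ 0.6; 1.0/0.6 ≈ 1.67.

≈ 1.67×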